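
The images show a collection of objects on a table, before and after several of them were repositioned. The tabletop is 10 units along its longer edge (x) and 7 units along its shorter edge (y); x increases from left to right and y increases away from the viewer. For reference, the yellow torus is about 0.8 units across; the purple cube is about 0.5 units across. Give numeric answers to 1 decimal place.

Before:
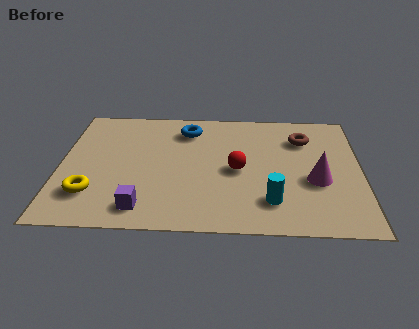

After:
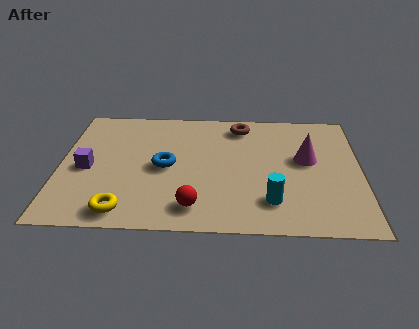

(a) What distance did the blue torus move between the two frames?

2.3

From (4.2, 5.6) to (3.5, 3.4), the blue torus covered √(0.7² + 2.2²) ≈ 2.3 units.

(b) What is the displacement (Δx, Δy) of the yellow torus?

(1.1, -0.9)

The yellow torus started near (1.1, 1.8) and ended near (2.2, 0.9).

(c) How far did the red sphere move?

2.5

From (5.9, 3.3) to (4.5, 1.2), the red sphere covered √(1.4² + 2.1²) ≈ 2.5 units.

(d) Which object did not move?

the cyan cylinder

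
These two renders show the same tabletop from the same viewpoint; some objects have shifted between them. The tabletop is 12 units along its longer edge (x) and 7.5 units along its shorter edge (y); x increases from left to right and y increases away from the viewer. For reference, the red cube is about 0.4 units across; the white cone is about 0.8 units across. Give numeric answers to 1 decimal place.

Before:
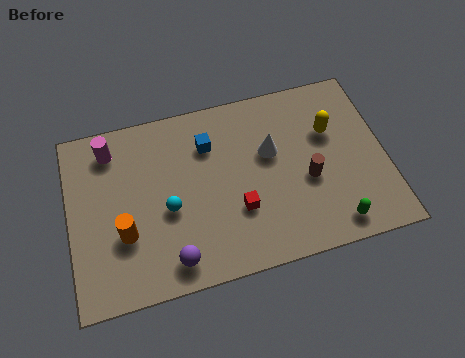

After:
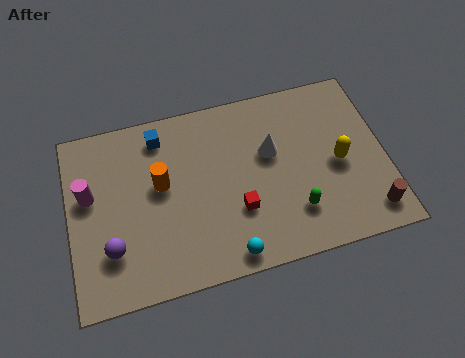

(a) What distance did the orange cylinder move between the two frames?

2.3

The orange cylinder was near (2.0, 2.6) before and (3.5, 4.3) after, so it travelled √(1.5² + 1.7²) ≈ 2.3 units.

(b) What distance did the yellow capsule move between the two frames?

1.4

The yellow capsule moved from about (10.0, 4.9) to (10.2, 3.5), a distance of √(0.2² + 1.4²) ≈ 1.4.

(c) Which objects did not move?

the white cone and the red cube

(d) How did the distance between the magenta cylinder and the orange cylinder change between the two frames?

-0.9

The distance was about 3.6 in the first image and 2.7 in the second, so they moved 0.9 units closer together.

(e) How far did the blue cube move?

2.0

The blue cube was near (5.4, 5.5) before and (3.6, 6.3) after, so it travelled √(1.8² + 0.8²) ≈ 2.0 units.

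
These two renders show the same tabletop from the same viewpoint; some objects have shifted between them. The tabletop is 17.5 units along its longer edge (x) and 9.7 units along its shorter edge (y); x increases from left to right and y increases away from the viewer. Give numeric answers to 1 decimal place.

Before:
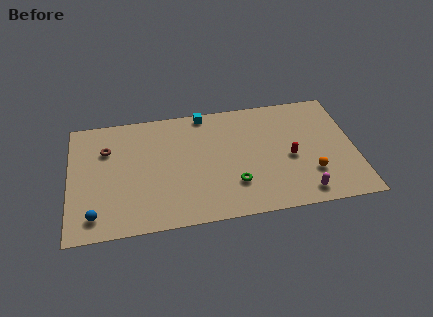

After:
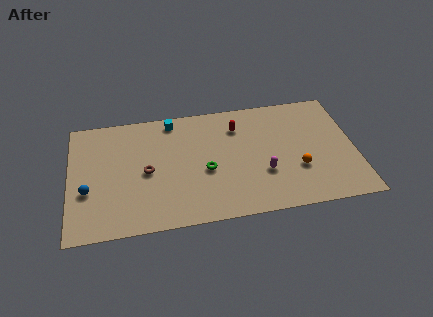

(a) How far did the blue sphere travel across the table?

2.0

The blue sphere moved from about (1.5, 1.6) to (1.1, 3.6), a distance of √(0.4² + 2.0²) ≈ 2.0.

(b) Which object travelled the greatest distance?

the red capsule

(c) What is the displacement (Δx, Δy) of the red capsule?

(-3.1, 3.1)

The red capsule started near (13.5, 4.3) and ended near (10.4, 7.4).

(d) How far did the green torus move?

2.2

The green torus was near (10.0, 2.7) before and (8.3, 4.1) after, so it travelled √(1.7² + 1.4²) ≈ 2.2 units.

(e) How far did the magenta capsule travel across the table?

3.0

From (14.1, 1.3) to (11.8, 3.3), the magenta capsule covered √(2.3² + 2.0²) ≈ 3.0 units.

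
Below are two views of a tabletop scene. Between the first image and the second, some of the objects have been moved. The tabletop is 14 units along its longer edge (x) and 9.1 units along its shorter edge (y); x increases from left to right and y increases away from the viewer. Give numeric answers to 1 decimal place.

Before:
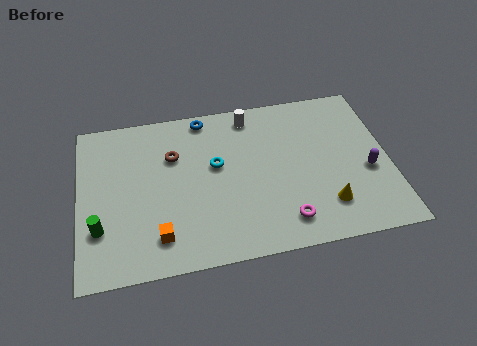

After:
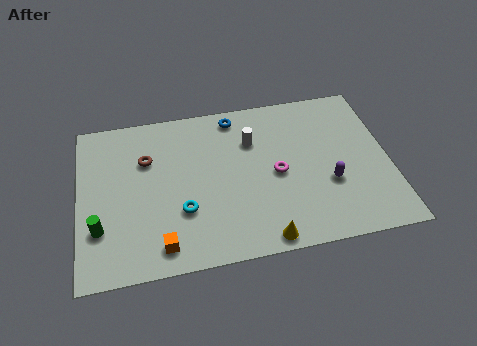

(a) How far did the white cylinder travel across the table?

1.5

From (7.9, 7.9) to (7.9, 6.4), the white cylinder covered √(0.0² + 1.5²) ≈ 1.5 units.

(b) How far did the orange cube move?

0.5

From (3.5, 1.8) to (3.6, 1.3), the orange cube covered √(0.1² + 0.5²) ≈ 0.5 units.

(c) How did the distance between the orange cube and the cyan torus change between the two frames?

-2.4

The distance was about 4.4 in the first image and 2.0 in the second, so they moved 2.4 units closer together.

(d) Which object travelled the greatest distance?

the yellow cone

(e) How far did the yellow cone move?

3.2

The yellow cone moved from about (11.0, 2.1) to (8.1, 0.8), a distance of √(2.9² + 1.3²) ≈ 3.2.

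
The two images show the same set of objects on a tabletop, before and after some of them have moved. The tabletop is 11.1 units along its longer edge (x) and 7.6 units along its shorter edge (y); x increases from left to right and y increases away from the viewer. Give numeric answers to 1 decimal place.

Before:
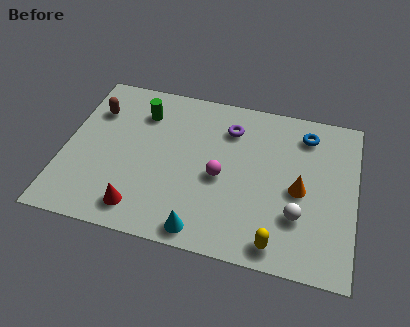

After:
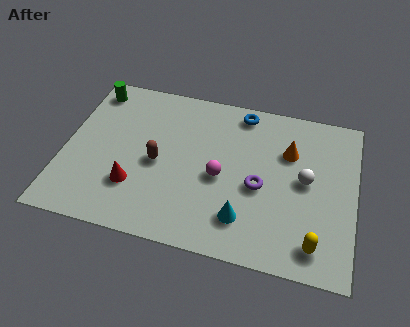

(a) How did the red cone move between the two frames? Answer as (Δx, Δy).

(-0.3, 1.0)

The red cone started near (3.1, 1.2) and ended near (2.8, 2.2).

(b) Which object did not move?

the magenta sphere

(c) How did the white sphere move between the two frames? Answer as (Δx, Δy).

(0.2, 1.7)

From the two frames, the white sphere sits at roughly (9.0, 2.3) before and (9.2, 4.0) after.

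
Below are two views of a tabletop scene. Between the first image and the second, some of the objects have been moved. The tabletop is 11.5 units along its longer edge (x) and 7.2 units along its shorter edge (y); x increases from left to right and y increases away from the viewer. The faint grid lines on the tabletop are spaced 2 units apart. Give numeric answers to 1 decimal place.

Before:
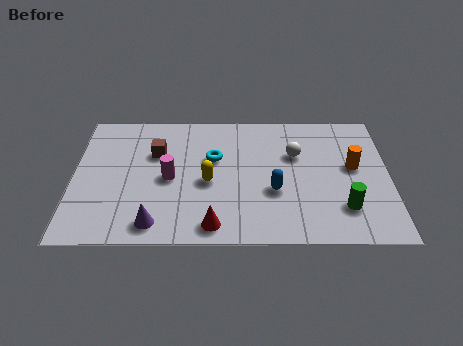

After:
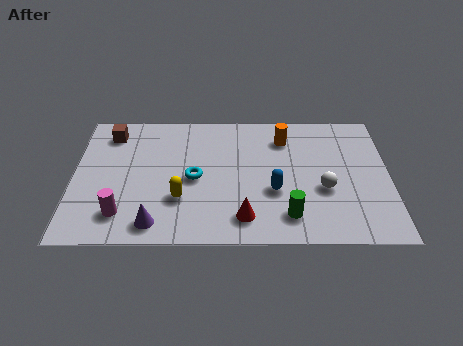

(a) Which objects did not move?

the purple cone and the blue capsule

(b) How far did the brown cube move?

2.0

The brown cube moved from about (3.0, 4.8) to (1.3, 5.9), a distance of √(1.7² + 1.1²) ≈ 2.0.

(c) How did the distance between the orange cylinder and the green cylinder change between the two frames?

+2.0

They were about 2.2 units apart before and 4.2 after — 2.0 units further apart.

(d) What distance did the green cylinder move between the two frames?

2.0

The green cylinder moved from about (9.8, 1.8) to (7.8, 1.4), a distance of √(2.0² + 0.4²) ≈ 2.0.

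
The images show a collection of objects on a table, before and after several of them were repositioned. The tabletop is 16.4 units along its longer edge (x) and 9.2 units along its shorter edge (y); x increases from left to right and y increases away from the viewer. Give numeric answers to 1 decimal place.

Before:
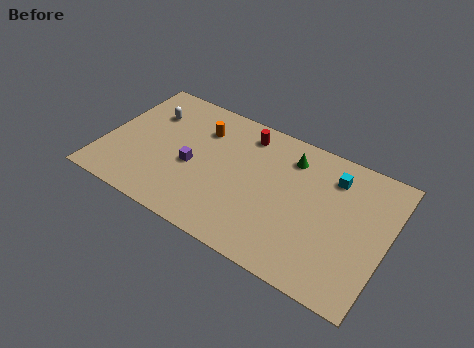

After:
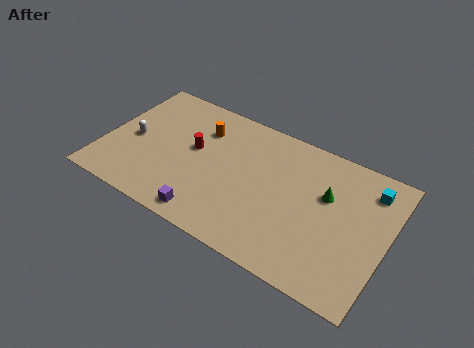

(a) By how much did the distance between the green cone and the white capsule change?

+3.0

They were about 8.3 units apart before and 11.3 after — 3.0 units further apart.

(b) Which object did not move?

the orange cylinder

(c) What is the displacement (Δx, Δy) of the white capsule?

(-0.6, -2.3)

The white capsule started near (2.2, 6.6) and ended near (1.6, 4.3).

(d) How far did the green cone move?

2.7

The green cone was near (10.5, 7.3) before and (12.8, 5.8) after, so it travelled √(2.3² + 1.5²) ≈ 2.7 units.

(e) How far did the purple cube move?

3.2

The purple cube was near (5.2, 4.0) before and (6.6, 1.1) after, so it travelled √(1.4² + 2.9²) ≈ 3.2 units.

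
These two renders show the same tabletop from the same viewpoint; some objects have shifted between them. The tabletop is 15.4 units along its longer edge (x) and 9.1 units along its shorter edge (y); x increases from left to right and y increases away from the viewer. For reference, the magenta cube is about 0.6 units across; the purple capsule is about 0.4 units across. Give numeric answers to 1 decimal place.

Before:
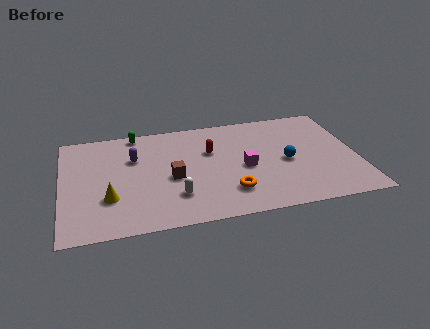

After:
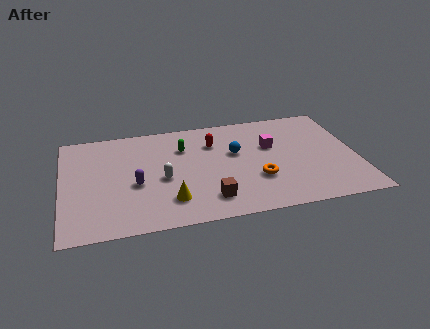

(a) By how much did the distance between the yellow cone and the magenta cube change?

-0.6

The distance was about 7.2 in the first image and 6.6 in the second, so they moved 0.6 units closer together.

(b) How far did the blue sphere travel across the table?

2.9

The blue sphere moved from about (11.7, 4.2) to (9.1, 5.5), a distance of √(2.6² + 1.3²) ≈ 2.9.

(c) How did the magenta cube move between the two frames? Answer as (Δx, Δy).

(1.5, 1.6)

The magenta cube started near (9.5, 4.1) and ended near (11.0, 5.7).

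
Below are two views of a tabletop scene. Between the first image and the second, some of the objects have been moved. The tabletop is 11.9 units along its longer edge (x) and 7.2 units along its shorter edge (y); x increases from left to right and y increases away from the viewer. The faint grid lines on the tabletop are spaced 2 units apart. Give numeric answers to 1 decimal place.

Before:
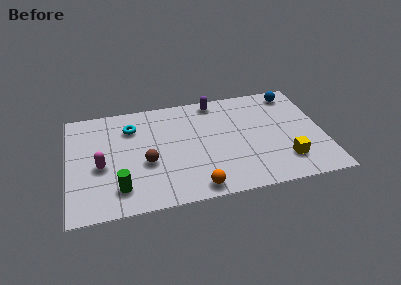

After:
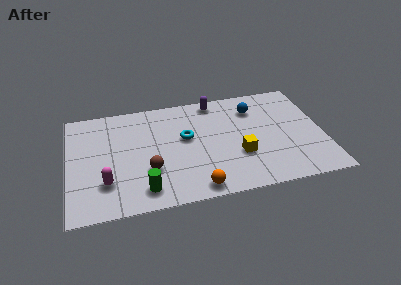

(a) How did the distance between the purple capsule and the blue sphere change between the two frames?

-1.7

The distance was about 3.7 in the first image and 2.0 in the second, so they moved 1.7 units closer together.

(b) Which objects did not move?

the orange sphere and the purple capsule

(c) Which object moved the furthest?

the cyan torus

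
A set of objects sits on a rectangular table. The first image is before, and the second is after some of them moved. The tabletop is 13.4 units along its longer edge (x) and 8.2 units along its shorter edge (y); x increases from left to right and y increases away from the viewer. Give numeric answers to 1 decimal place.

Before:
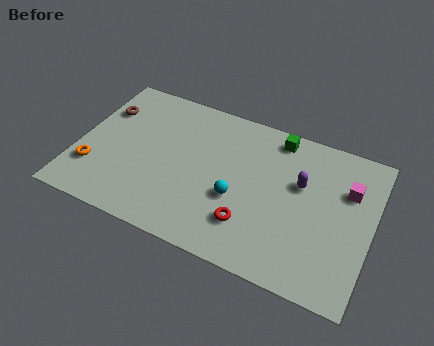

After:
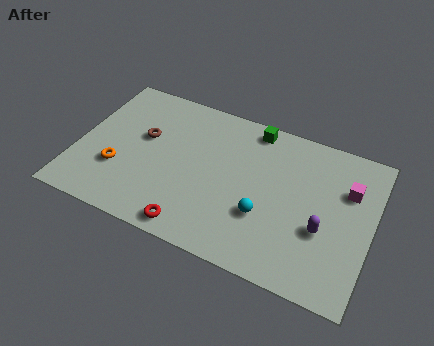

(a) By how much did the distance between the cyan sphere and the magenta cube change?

-0.9

They were about 5.4 units apart before and 4.5 after — 0.9 units closer together.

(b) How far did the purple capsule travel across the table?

2.3

From (10.1, 5.1) to (11.3, 3.1), the purple capsule covered √(1.2² + 2.0²) ≈ 2.3 units.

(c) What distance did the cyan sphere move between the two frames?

1.4

The cyan sphere was near (7.4, 3.2) before and (8.7, 2.8) after, so it travelled √(1.3² + 0.4²) ≈ 1.4 units.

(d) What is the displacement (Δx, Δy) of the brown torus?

(2.0, -0.9)

The brown torus started near (0.9, 5.8) and ended near (2.9, 4.9).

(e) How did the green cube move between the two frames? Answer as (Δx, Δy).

(-1.1, 0.1)

The green cube started near (8.8, 7.2) and ended near (7.7, 7.3).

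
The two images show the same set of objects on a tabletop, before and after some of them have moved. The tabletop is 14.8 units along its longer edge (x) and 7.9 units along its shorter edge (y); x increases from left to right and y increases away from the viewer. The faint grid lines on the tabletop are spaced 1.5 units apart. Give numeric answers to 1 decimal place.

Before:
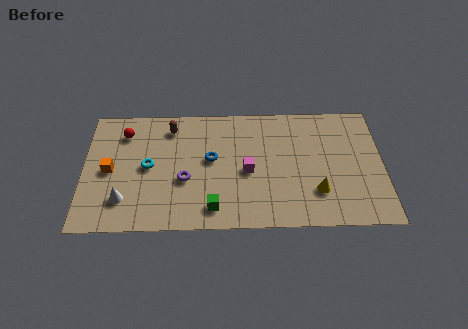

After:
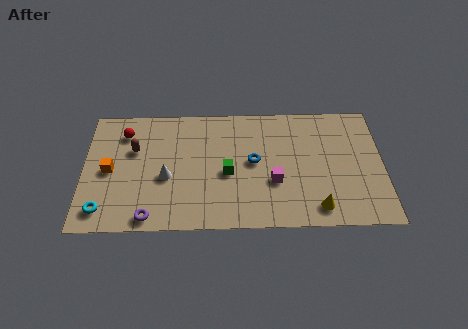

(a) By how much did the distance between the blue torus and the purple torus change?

+4.3

The distance was about 1.8 in the first image and 6.1 in the second, so they moved 4.3 units further apart.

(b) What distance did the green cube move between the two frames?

2.3

From (6.4, 1.3) to (7.1, 3.5), the green cube covered √(0.7² + 2.2²) ≈ 2.3 units.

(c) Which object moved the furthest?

the cyan torus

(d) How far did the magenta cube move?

1.5

From (8.1, 3.6) to (9.4, 2.9), the magenta cube covered √(1.3² + 0.7²) ≈ 1.5 units.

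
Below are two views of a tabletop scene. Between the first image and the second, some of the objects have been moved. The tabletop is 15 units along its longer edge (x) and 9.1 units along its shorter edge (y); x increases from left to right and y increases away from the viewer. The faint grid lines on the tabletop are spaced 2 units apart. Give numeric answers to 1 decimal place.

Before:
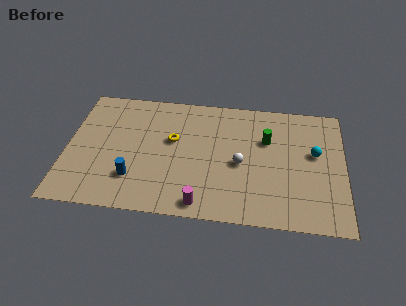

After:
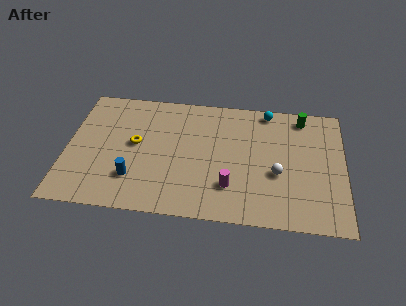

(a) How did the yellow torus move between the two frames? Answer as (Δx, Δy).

(-2.0, -0.5)

The yellow torus started near (5.7, 5.4) and ended near (3.7, 4.9).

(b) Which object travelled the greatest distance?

the cyan sphere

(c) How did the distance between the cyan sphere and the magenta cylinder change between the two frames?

-1.3

The distance was about 7.4 in the first image and 6.1 in the second, so they moved 1.3 units closer together.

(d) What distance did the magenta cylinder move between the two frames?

2.1

The magenta cylinder moved from about (7.4, 1.0) to (8.9, 2.4), a distance of √(1.5² + 1.4²) ≈ 2.1.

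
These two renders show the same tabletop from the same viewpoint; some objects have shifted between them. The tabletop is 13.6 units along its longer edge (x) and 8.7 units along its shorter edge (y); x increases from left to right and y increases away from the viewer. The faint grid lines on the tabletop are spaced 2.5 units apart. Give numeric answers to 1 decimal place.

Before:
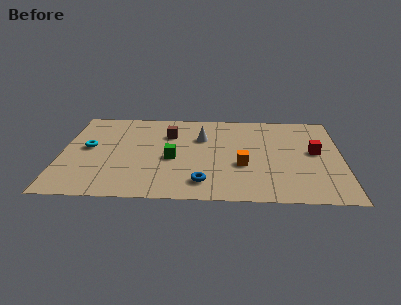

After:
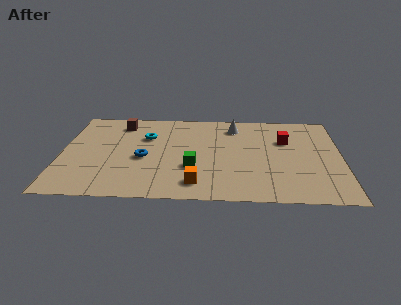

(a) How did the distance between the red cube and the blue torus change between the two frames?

+1.0

They were about 6.2 units apart before and 7.2 after — 1.0 units further apart.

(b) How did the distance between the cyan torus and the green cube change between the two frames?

-0.5

Before: roughly 4.2 units apart; after: 3.7. That's 0.5 units closer together.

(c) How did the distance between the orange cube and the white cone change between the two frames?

+2.6

Before: roughly 3.3 units apart; after: 5.9. That's 2.6 units further apart.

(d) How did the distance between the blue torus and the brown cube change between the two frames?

-1.3

Before: roughly 4.9 units apart; after: 3.6. That's 1.3 units closer together.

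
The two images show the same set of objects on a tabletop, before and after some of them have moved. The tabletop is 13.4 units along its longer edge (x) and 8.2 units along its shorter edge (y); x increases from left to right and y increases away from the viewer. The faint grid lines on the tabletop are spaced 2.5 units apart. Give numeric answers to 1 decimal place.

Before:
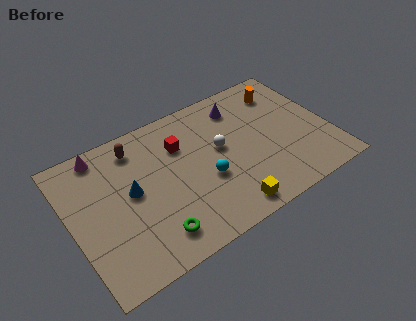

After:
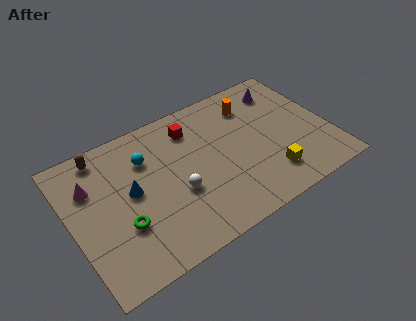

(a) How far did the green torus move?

1.9

The green torus was near (3.8, 1.5) before and (2.4, 2.8) after, so it travelled √(1.4² + 1.3²) ≈ 1.9 units.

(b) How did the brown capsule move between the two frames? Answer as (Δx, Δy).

(-1.7, 0.4)

The brown capsule started near (3.7, 6.8) and ended near (2.0, 7.2).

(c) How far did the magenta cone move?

1.8

The magenta cone moved from about (2.0, 7.3) to (1.2, 5.7), a distance of √(0.8² + 1.6²) ≈ 1.8.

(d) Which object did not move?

the blue cone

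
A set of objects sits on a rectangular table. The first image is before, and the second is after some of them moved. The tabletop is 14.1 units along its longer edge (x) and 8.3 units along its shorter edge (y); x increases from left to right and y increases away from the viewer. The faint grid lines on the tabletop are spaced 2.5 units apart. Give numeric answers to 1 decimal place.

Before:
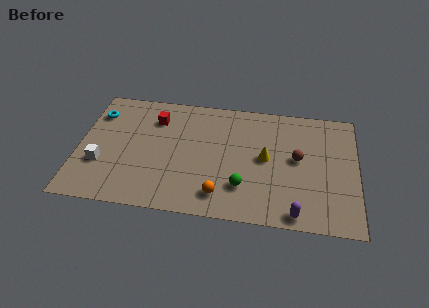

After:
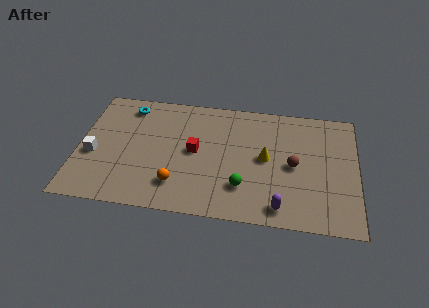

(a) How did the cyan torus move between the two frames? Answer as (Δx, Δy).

(1.6, 0.7)

The cyan torus was at about (0.8, 6.3) and moved to about (2.4, 7.0).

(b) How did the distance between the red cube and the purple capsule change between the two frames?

-3.7

They were about 9.1 units apart before and 5.4 after — 3.7 units closer together.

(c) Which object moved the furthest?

the red cube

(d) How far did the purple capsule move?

0.9

The purple capsule was near (11.1, 0.8) before and (10.3, 1.1) after, so it travelled √(0.8² + 0.3²) ≈ 0.9 units.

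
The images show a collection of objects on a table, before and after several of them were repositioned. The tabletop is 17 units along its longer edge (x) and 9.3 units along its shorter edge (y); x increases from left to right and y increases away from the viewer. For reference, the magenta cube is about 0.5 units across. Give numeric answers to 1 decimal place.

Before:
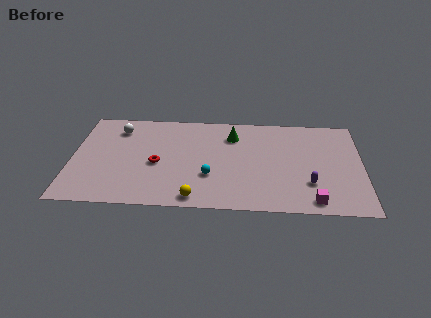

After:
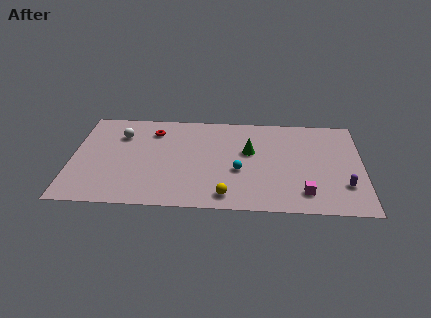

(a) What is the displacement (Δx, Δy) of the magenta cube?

(-0.5, 0.7)

From the two frames, the magenta cube sits at roughly (14.1, 1.1) before and (13.6, 1.8) after.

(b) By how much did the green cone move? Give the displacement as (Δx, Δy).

(1.0, -1.5)

The green cone started near (9.4, 7.1) and ended near (10.4, 5.6).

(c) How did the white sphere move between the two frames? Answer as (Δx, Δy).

(0.2, -0.6)

The white sphere started near (2.6, 7.4) and ended near (2.8, 6.8).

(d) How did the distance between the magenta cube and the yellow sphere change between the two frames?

-2.3

The distance was about 6.8 in the first image and 4.5 in the second, so they moved 2.3 units closer together.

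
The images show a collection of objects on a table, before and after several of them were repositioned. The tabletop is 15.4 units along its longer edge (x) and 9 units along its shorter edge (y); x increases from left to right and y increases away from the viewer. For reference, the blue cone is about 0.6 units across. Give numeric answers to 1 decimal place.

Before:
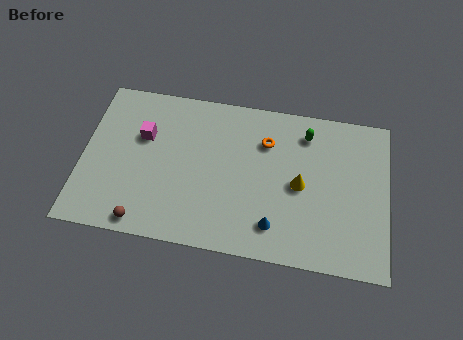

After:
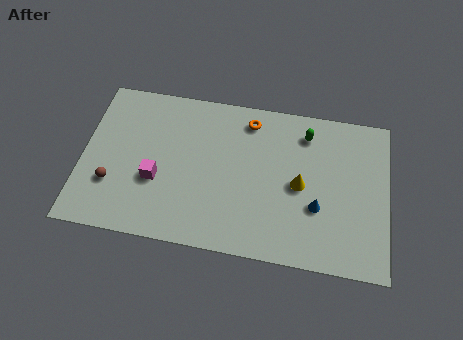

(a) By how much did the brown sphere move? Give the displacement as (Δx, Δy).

(-1.7, 1.9)

From the two frames, the brown sphere sits at roughly (3.3, 0.9) before and (1.6, 2.8) after.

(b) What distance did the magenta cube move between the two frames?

2.5

The magenta cube was near (3.0, 5.8) before and (3.8, 3.4) after, so it travelled √(0.8² + 2.4²) ≈ 2.5 units.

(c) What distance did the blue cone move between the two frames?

2.5

The blue cone moved from about (9.8, 1.8) to (11.9, 3.2), a distance of √(2.1² + 1.4²) ≈ 2.5.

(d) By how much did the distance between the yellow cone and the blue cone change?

-1.4

The distance was about 2.8 in the first image and 1.4 in the second, so they moved 1.4 units closer together.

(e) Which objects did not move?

the yellow cone and the green capsule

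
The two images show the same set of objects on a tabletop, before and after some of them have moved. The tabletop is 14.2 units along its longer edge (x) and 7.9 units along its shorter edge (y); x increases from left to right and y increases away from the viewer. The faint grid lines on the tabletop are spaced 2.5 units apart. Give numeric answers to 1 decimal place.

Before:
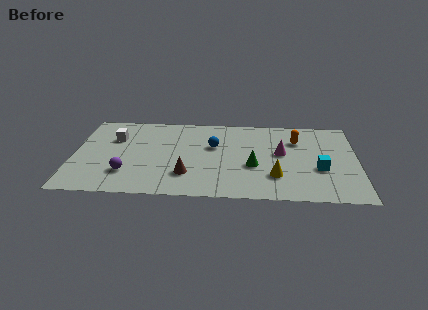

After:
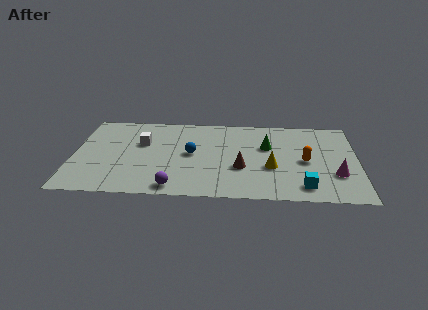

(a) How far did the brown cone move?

2.8

From (5.7, 2.1) to (8.4, 2.9), the brown cone covered √(2.7² + 0.8²) ≈ 2.8 units.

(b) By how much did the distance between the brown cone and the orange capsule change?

-3.3

Before: roughly 6.6 units apart; after: 3.3. That's 3.3 units closer together.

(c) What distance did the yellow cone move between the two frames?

0.8

The yellow cone was near (10.1, 2.2) before and (9.9, 3.0) after, so it travelled √(0.2² + 0.8²) ≈ 0.8 units.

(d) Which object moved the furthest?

the magenta cone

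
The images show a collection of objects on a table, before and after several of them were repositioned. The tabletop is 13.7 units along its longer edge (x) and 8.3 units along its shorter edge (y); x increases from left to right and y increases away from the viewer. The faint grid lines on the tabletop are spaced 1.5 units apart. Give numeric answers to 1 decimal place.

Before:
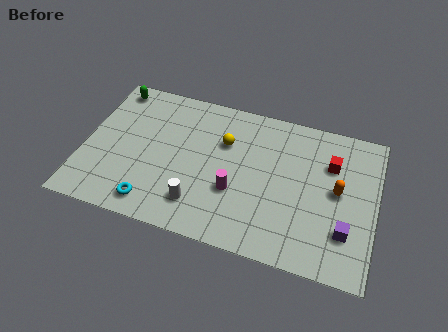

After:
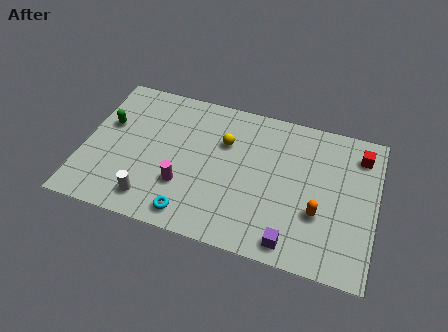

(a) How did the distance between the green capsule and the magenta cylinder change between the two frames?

-3.0

They were about 7.5 units apart before and 4.5 after — 3.0 units closer together.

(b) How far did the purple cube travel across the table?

2.7

The purple cube was near (12.4, 2.3) before and (10.0, 1.0) after, so it travelled √(2.4² + 1.3²) ≈ 2.7 units.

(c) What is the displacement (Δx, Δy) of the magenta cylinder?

(-2.4, -0.4)

The magenta cylinder was at about (7.2, 3.0) and moved to about (4.8, 2.6).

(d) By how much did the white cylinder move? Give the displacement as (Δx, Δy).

(-2.2, -0.4)

From the two frames, the white cylinder sits at roughly (5.6, 1.8) before and (3.4, 1.4) after.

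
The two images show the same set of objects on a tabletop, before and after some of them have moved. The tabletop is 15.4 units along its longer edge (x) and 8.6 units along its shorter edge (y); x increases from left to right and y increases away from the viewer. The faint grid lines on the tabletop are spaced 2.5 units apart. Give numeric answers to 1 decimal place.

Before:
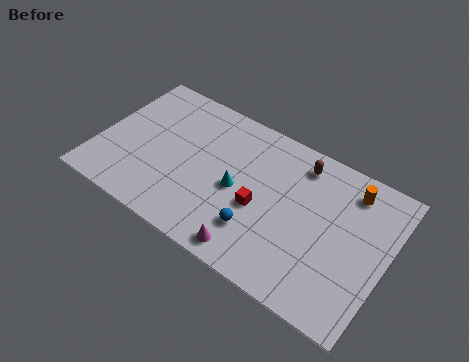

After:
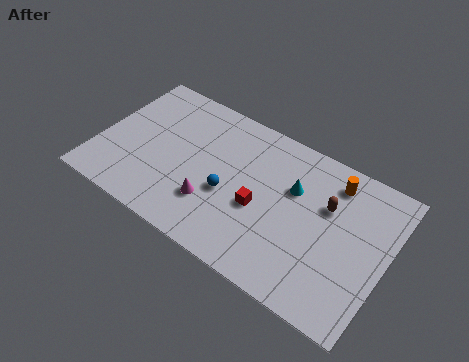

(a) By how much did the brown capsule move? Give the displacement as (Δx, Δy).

(1.7, -1.6)

The brown capsule started near (10.4, 7.2) and ended near (12.1, 5.6).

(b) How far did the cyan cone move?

3.2

From (7.5, 4.0) to (10.3, 5.6), the cyan cone covered √(2.8² + 1.6²) ≈ 3.2 units.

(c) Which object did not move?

the red cube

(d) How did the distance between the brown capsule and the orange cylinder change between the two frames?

-1.2

Before: roughly 2.7 units apart; after: 1.5. That's 1.2 units closer together.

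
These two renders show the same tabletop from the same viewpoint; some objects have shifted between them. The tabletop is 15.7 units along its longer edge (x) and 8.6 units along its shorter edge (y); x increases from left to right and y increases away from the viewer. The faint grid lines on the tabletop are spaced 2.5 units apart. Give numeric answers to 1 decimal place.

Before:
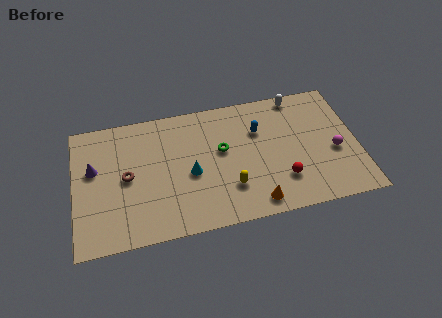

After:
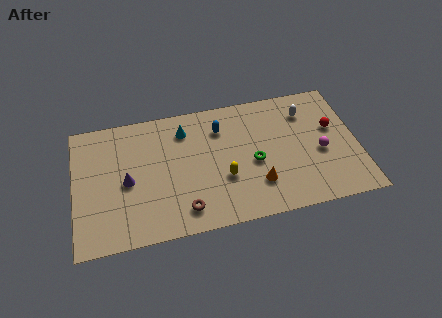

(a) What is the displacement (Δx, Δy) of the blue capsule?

(-2.1, 0.6)

From the two frames, the blue capsule sits at roughly (10.3, 5.9) before and (8.2, 6.5) after.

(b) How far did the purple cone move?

2.2

The purple cone moved from about (1.1, 5.2) to (2.9, 4.0), a distance of √(1.8² + 1.2²) ≈ 2.2.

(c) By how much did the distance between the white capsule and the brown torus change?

-1.6

The distance was about 10.3 in the first image and 8.7 in the second, so they moved 1.6 units closer together.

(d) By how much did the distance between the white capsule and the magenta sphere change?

-1.6

The distance was about 4.6 in the first image and 3.0 in the second, so they moved 1.6 units closer together.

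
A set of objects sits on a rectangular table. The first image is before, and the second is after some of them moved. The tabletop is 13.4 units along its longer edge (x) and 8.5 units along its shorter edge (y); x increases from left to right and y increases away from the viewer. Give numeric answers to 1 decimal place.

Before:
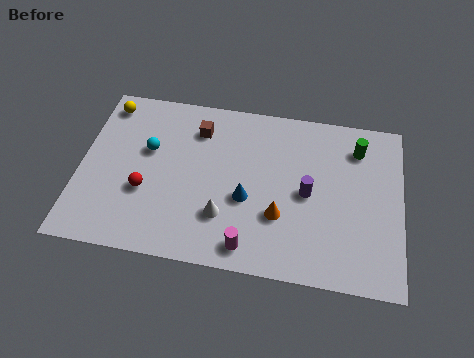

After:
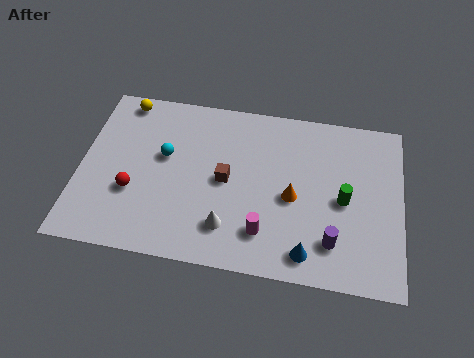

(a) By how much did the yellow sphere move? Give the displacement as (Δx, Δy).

(0.7, 0.3)

The yellow sphere was at about (0.9, 7.3) and moved to about (1.6, 7.6).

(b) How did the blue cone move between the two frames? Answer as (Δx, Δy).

(2.6, -2.2)

The blue cone was at about (7.0, 3.4) and moved to about (9.6, 1.2).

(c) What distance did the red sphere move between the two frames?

0.5

The red sphere moved from about (2.8, 3.1) to (2.3, 3.0), a distance of √(0.5² + 0.1²) ≈ 0.5.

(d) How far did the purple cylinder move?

2.5

The purple cylinder moved from about (9.5, 4.1) to (10.6, 1.9), a distance of √(1.1² + 2.2²) ≈ 2.5.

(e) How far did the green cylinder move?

2.7

From (11.5, 6.7) to (11.0, 4.0), the green cylinder covered √(0.5² + 2.7²) ≈ 2.7 units.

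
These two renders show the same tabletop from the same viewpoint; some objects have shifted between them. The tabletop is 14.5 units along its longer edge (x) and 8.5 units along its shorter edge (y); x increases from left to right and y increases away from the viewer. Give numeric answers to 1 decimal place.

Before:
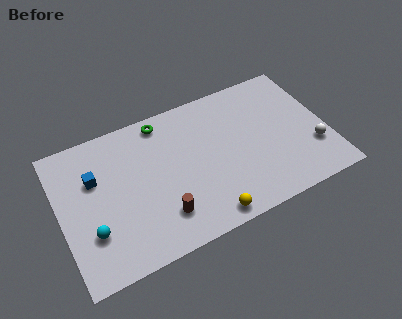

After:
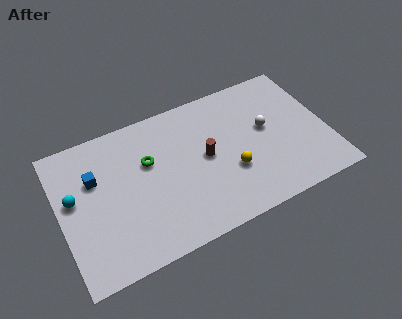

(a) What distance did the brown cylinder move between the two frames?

3.6

The brown cylinder was near (5.2, 2.0) before and (7.9, 4.4) after, so it travelled √(2.7² + 2.4²) ≈ 3.6 units.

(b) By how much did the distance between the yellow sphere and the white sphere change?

-3.5

The distance was about 6.3 in the first image and 2.8 in the second, so they moved 3.5 units closer together.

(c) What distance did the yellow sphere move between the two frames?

2.6

From (7.5, 0.9) to (9.1, 3.0), the yellow sphere covered √(1.6² + 2.1²) ≈ 2.6 units.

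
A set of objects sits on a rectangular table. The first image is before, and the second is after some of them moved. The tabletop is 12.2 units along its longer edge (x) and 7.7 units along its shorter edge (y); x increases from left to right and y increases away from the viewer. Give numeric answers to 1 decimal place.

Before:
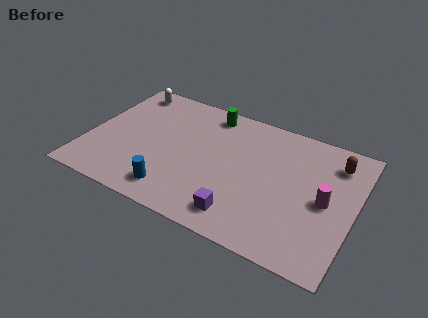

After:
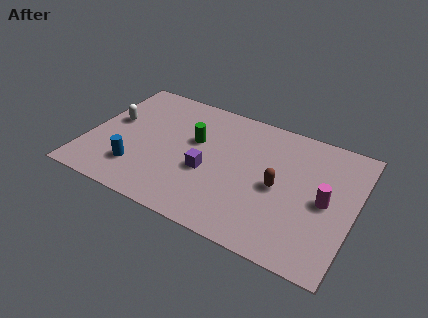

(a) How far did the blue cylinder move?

1.9

The blue cylinder was near (4.3, 1.3) before and (2.5, 1.9) after, so it travelled √(1.8² + 0.6²) ≈ 1.9 units.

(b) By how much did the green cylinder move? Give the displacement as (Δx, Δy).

(-0.4, -2.0)

The green cylinder was at about (5.2, 6.7) and moved to about (4.8, 4.7).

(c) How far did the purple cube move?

2.5

From (7.4, 1.3) to (5.6, 3.1), the purple cube covered √(1.8² + 1.8²) ≈ 2.5 units.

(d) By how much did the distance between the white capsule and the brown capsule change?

-2.0

Before: roughly 9.8 units apart; after: 7.8. That's 2.0 units closer together.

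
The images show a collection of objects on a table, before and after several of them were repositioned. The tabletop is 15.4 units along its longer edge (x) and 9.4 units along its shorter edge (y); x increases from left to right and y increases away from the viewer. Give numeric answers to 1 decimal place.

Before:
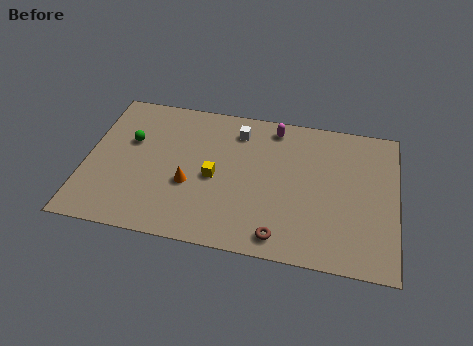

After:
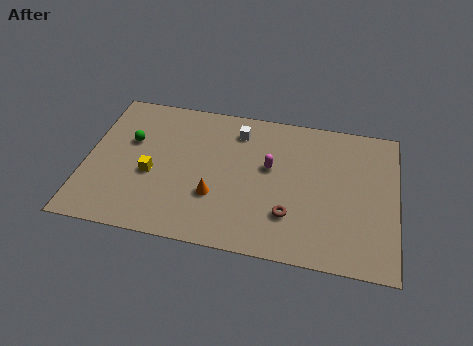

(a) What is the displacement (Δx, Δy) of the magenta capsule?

(-0.1, -2.7)

The magenta capsule was at about (9.2, 8.2) and moved to about (9.1, 5.5).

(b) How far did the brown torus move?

1.5

The brown torus was near (9.8, 1.2) before and (10.2, 2.6) after, so it travelled √(0.4² + 1.4²) ≈ 1.5 units.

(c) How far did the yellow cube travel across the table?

3.1

From (6.4, 4.3) to (3.3, 3.9), the yellow cube covered √(3.1² + 0.4²) ≈ 3.1 units.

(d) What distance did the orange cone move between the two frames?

1.4

From (5.2, 3.6) to (6.5, 3.1), the orange cone covered √(1.3² + 0.5²) ≈ 1.4 units.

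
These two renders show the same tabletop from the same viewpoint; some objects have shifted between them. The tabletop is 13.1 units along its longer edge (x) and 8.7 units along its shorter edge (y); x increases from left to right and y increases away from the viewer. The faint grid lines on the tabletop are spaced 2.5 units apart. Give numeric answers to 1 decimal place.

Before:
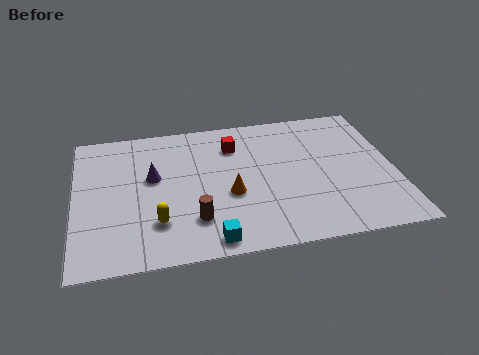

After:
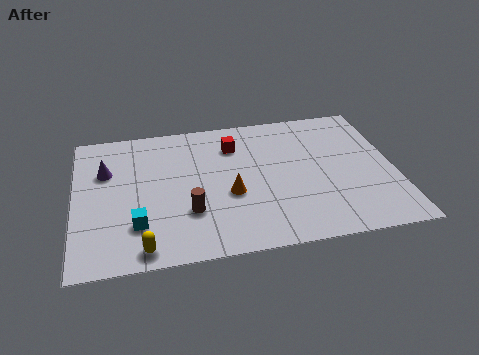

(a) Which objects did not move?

the red cube and the orange cone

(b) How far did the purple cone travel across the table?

2.0

The purple cone was near (3.2, 5.1) before and (1.3, 5.8) after, so it travelled √(1.9² + 0.7²) ≈ 2.0 units.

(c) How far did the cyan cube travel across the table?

3.2

The cyan cube was near (5.4, 0.9) before and (2.5, 2.3) after, so it travelled √(2.9² + 1.4²) ≈ 3.2 units.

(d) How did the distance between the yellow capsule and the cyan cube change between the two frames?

-1.1

They were about 2.5 units apart before and 1.4 after — 1.1 units closer together.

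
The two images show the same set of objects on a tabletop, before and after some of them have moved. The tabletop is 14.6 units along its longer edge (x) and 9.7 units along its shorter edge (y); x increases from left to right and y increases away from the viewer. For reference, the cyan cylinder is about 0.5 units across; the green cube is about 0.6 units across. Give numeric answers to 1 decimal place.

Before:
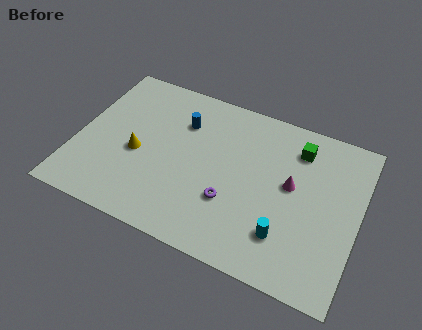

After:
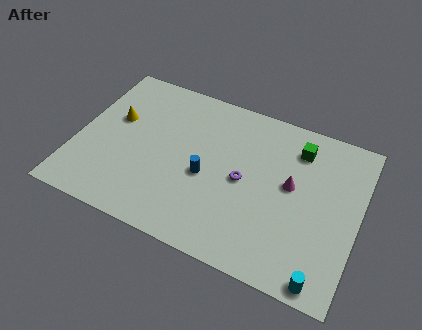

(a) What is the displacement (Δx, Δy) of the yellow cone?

(-1.4, 1.7)

The yellow cone was at about (3.2, 4.2) and moved to about (1.8, 5.9).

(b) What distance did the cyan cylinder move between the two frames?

2.6

The cyan cylinder moved from about (11.1, 2.4) to (13.2, 0.8), a distance of √(2.1² + 1.6²) ≈ 2.6.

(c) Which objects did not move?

the green cube and the magenta cone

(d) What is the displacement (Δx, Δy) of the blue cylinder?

(1.6, -2.8)

The blue cylinder was at about (5.2, 7.0) and moved to about (6.8, 4.2).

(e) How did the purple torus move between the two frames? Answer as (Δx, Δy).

(0.5, 1.5)

The purple torus started near (8.2, 3.2) and ended near (8.7, 4.7).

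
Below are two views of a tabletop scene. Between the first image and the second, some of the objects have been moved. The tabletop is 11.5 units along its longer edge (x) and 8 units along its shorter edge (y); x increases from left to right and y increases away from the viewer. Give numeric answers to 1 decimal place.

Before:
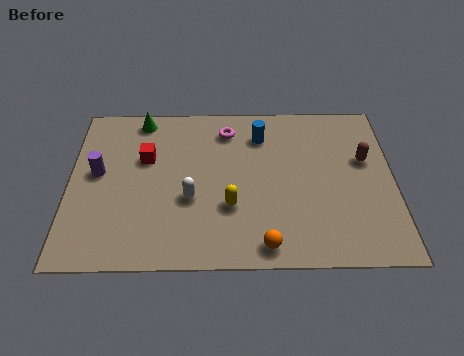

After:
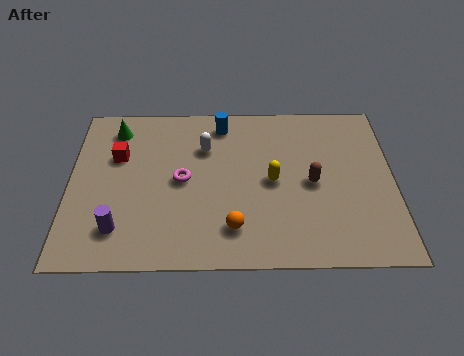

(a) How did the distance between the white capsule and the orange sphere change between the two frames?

+0.6

They were about 3.4 units apart before and 4.0 after — 0.6 units further apart.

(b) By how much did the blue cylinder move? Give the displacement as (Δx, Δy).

(-1.4, 0.6)

The blue cylinder was at about (6.8, 6.2) and moved to about (5.4, 6.8).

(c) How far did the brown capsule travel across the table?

2.2

The brown capsule was near (10.5, 4.9) before and (8.6, 3.8) after, so it travelled √(1.9² + 1.1²) ≈ 2.2 units.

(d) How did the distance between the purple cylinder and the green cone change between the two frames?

+1.8

The distance was about 3.1 in the first image and 4.9 in the second, so they moved 1.8 units further apart.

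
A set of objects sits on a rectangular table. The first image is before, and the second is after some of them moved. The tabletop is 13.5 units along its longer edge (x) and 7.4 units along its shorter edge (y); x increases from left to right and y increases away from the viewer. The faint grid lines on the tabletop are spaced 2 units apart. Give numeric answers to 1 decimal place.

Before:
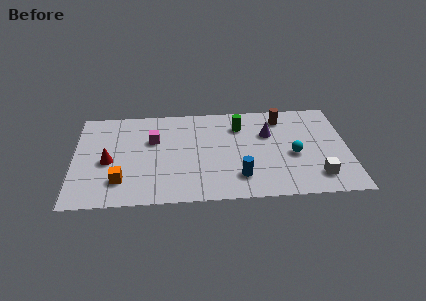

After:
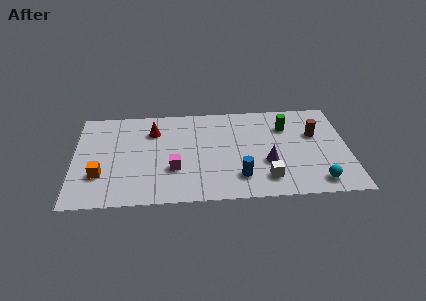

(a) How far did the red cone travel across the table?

3.1

From (1.7, 3.3) to (3.9, 5.5), the red cone covered √(2.2² + 2.2²) ≈ 3.1 units.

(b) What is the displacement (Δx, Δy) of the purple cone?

(-0.1, -2.2)

The purple cone started near (9.6, 4.9) and ended near (9.5, 2.7).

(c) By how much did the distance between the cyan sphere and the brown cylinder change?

+0.7

They were about 2.9 units apart before and 3.6 after — 0.7 units further apart.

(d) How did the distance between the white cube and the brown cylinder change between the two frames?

-0.8

The distance was about 4.9 in the first image and 4.1 in the second, so they moved 0.8 units closer together.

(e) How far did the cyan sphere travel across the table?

2.4

From (10.8, 3.2) to (11.9, 1.1), the cyan sphere covered √(1.1² + 2.1²) ≈ 2.4 units.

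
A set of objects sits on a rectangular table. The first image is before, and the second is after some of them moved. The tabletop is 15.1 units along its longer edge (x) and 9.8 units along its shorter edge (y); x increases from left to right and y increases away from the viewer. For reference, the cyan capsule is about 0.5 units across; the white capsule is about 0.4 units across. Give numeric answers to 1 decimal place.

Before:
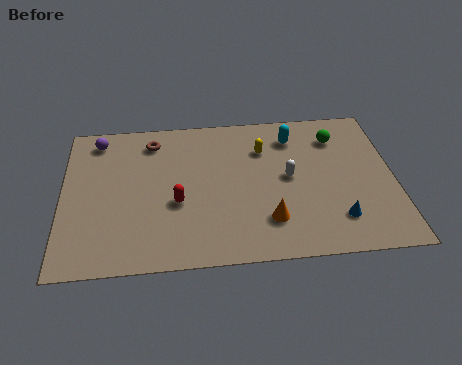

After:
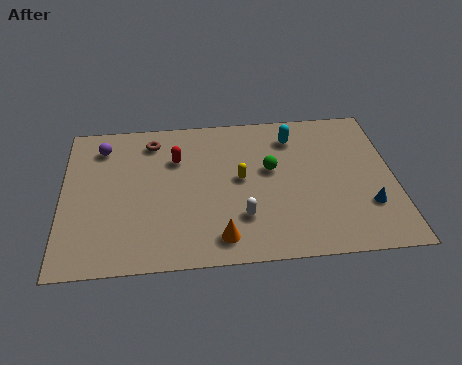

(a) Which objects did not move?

the brown torus and the cyan capsule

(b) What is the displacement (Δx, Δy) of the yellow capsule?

(-1.1, -1.9)

The yellow capsule started near (9.2, 7.1) and ended near (8.1, 5.2).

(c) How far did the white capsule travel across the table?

3.3

From (10.3, 5.1) to (8.1, 2.7), the white capsule covered √(2.2² + 2.4²) ≈ 3.3 units.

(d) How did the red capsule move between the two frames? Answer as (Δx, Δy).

(0.0, 2.9)

The red capsule was at about (5.2, 3.9) and moved to about (5.2, 6.8).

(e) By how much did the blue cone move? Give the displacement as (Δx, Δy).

(1.4, 0.7)

The blue cone started near (12.4, 2.2) and ended near (13.8, 2.9).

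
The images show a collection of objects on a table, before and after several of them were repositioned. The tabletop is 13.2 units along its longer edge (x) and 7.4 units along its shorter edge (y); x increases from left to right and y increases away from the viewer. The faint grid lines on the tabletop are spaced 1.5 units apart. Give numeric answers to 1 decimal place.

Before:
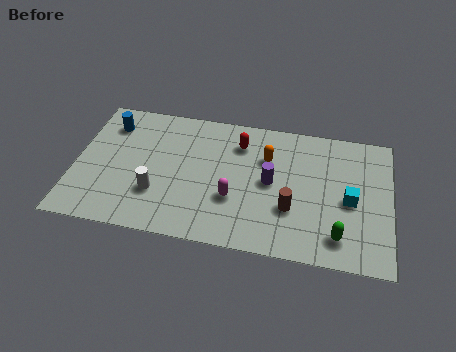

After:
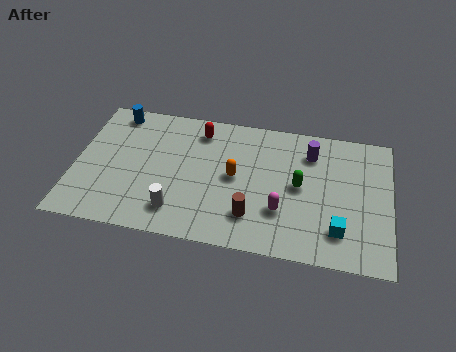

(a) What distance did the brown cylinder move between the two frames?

1.7

The brown cylinder was near (9.1, 2.5) before and (7.5, 1.8) after, so it travelled √(1.6² + 0.7²) ≈ 1.7 units.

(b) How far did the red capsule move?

1.7

The red capsule was near (6.8, 5.7) before and (5.1, 6.1) after, so it travelled √(1.7² + 0.4²) ≈ 1.7 units.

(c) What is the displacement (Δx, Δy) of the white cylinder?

(0.9, -0.8)

The white cylinder was at about (3.5, 2.3) and moved to about (4.4, 1.5).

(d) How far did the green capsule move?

2.9

From (11.1, 1.4) to (9.4, 3.8), the green capsule covered √(1.7² + 2.4²) ≈ 2.9 units.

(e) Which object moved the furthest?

the green capsule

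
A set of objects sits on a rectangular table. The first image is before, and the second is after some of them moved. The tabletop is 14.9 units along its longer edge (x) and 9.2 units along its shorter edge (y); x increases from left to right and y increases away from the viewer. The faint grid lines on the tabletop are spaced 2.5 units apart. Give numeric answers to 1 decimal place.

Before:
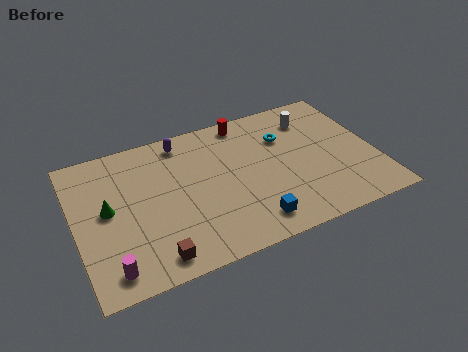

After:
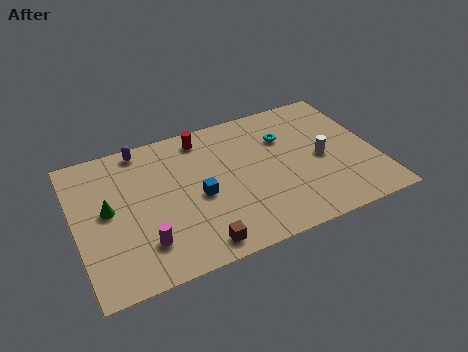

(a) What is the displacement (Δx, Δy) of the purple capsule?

(-2.0, 0.3)

The purple capsule started near (5.6, 8.0) and ended near (3.6, 8.3).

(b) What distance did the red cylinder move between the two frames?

2.2

From (8.8, 8.2) to (6.6, 7.9), the red cylinder covered √(2.2² + 0.3²) ≈ 2.2 units.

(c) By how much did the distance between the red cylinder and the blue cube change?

-2.9

The distance was about 6.7 in the first image and 3.8 in the second, so they moved 2.9 units closer together.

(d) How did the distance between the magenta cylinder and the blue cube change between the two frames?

-3.4

The distance was about 6.9 in the first image and 3.5 in the second, so they moved 3.4 units closer together.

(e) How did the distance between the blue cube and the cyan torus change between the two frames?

-0.3

Before: roughly 5.4 units apart; after: 5.1. That's 0.3 units closer together.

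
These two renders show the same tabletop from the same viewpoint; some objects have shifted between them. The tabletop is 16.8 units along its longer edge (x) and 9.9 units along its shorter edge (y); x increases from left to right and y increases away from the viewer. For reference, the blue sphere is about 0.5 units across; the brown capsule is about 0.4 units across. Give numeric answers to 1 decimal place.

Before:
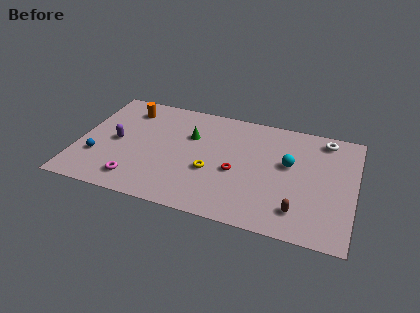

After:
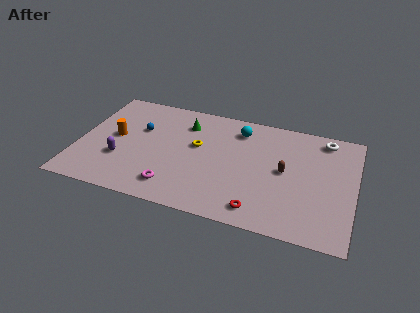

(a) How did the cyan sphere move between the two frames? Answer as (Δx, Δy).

(-3.2, 2.2)

From the two frames, the cyan sphere sits at roughly (12.8, 5.8) before and (9.6, 8.0) after.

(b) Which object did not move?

the white torus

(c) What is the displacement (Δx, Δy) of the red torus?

(1.6, -2.8)

The red torus started near (9.7, 4.2) and ended near (11.3, 1.4).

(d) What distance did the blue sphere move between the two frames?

3.9

The blue sphere was near (1.3, 3.1) before and (3.6, 6.3) after, so it travelled √(2.3² + 3.2²) ≈ 3.9 units.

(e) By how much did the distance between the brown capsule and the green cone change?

-1.5

Before: roughly 8.3 units apart; after: 6.8. That's 1.5 units closer together.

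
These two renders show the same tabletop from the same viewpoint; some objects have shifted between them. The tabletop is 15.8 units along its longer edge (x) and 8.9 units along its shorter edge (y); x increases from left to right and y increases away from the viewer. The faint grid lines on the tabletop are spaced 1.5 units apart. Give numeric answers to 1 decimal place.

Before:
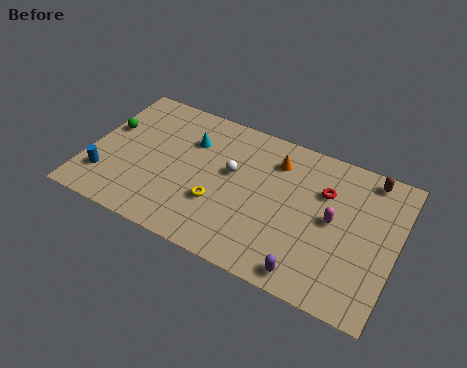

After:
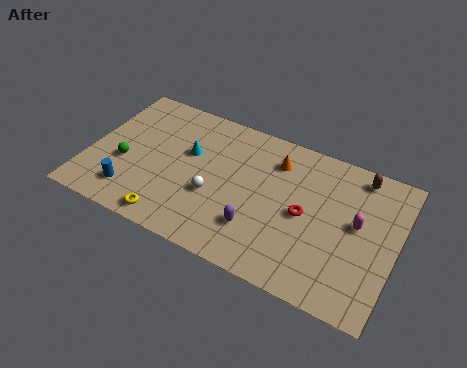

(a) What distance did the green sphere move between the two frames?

2.2

The green sphere moved from about (0.8, 5.4) to (1.9, 3.5), a distance of √(1.1² + 1.9²) ≈ 2.2.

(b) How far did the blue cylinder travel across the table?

1.5

From (1.1, 2.2) to (2.5, 1.8), the blue cylinder covered √(1.4² + 0.4²) ≈ 1.5 units.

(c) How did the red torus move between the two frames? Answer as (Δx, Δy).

(-0.8, -1.8)

The red torus was at about (12.0, 6.1) and moved to about (11.2, 4.3).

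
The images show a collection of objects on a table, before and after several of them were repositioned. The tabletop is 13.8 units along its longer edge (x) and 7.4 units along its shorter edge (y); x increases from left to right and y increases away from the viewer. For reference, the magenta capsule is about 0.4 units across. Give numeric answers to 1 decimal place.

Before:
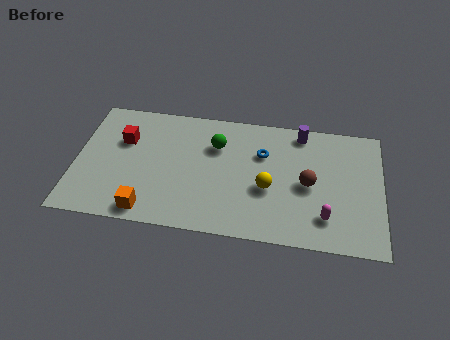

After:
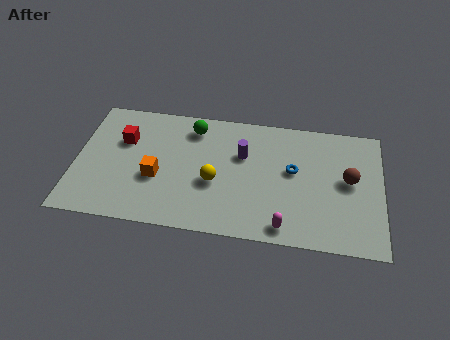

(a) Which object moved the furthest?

the purple cylinder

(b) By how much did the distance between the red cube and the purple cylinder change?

-2.8

Before: roughly 8.2 units apart; after: 5.4. That's 2.8 units closer together.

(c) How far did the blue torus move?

1.6

From (8.4, 5.0) to (9.8, 4.2), the blue torus covered √(1.4² + 0.8²) ≈ 1.6 units.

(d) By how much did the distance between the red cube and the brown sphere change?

+1.7

Before: roughly 8.5 units apart; after: 10.2. That's 1.7 units further apart.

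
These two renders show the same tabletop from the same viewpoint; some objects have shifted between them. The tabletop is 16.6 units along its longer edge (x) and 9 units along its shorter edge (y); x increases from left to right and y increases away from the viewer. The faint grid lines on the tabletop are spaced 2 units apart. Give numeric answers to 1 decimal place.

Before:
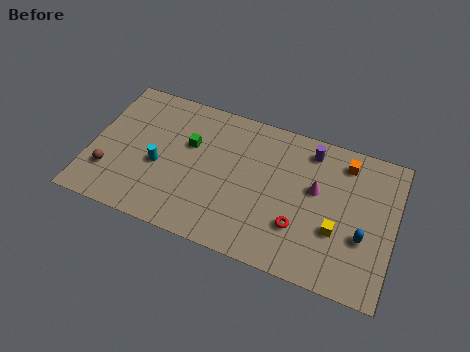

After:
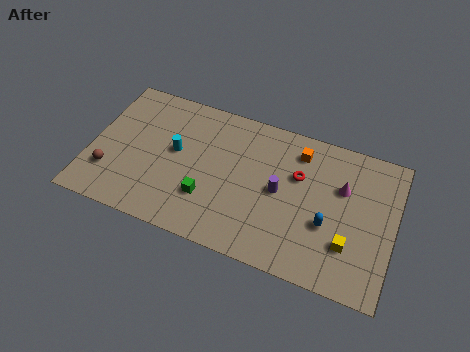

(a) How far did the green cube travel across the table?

3.3

From (5.3, 5.7) to (6.6, 2.7), the green cube covered √(1.3² + 3.0²) ≈ 3.3 units.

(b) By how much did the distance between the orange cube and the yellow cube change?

+1.3

They were about 4.3 units apart before and 5.6 after — 1.3 units further apart.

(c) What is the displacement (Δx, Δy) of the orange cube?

(-2.5, -0.2)

From the two frames, the orange cube sits at roughly (13.7, 7.5) before and (11.2, 7.3) after.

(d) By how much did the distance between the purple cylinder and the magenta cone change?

+1.2

Before: roughly 2.4 units apart; after: 3.6. That's 1.2 units further apart.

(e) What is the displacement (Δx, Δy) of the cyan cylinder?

(0.8, 1.2)

The cyan cylinder started near (3.8, 3.8) and ended near (4.6, 5.0).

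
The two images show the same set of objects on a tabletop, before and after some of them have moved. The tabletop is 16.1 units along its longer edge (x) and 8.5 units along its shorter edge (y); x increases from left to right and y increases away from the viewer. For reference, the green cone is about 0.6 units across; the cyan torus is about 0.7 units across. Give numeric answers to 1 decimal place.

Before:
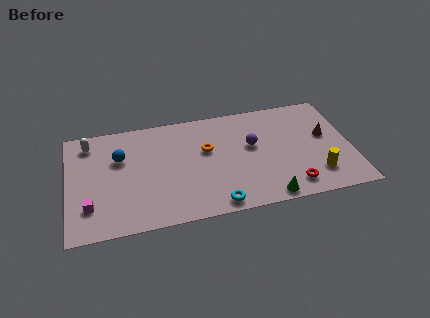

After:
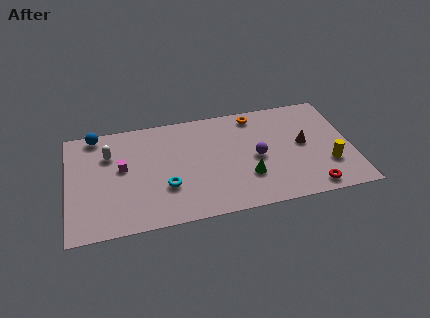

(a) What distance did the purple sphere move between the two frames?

1.0

From (10.5, 5.0) to (10.7, 4.0), the purple sphere covered √(0.2² + 1.0²) ≈ 1.0 units.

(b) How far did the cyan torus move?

3.3

The cyan torus was near (8.2, 0.9) before and (5.5, 2.8) after, so it travelled √(2.7² + 1.9²) ≈ 3.3 units.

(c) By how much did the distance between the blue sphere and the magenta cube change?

-0.6

Before: roughly 3.8 units apart; after: 3.2. That's 0.6 units closer together.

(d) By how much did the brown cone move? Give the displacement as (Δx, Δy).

(-1.3, -0.4)

The brown cone was at about (14.7, 4.9) and moved to about (13.4, 4.5).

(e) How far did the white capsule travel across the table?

1.6

The white capsule was near (1.3, 7.1) before and (2.4, 6.0) after, so it travelled √(1.1² + 1.1²) ≈ 1.6 units.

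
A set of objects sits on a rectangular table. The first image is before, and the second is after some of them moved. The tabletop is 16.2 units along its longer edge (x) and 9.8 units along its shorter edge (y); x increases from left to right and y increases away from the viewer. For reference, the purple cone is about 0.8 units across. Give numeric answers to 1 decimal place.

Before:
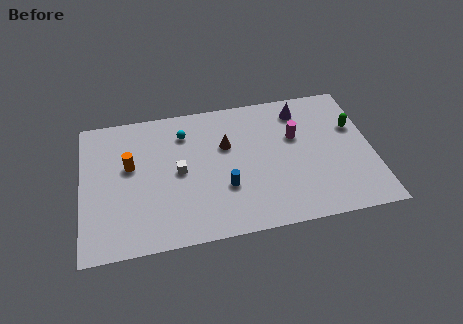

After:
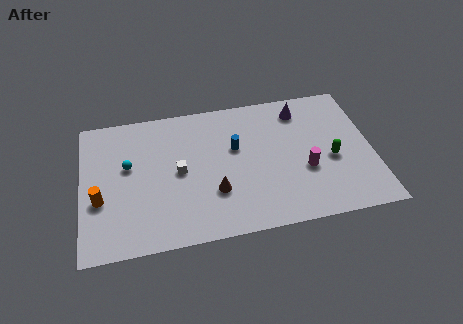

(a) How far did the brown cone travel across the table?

3.3

The brown cone moved from about (8.1, 6.3) to (7.3, 3.1), a distance of √(0.8² + 3.2²) ≈ 3.3.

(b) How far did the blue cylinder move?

2.8

The blue cylinder was near (7.9, 3.3) before and (8.6, 6.0) after, so it travelled √(0.7² + 2.7²) ≈ 2.8 units.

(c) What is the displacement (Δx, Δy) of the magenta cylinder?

(0.4, -2.5)

The magenta cylinder was at about (12.0, 6.2) and moved to about (12.4, 3.7).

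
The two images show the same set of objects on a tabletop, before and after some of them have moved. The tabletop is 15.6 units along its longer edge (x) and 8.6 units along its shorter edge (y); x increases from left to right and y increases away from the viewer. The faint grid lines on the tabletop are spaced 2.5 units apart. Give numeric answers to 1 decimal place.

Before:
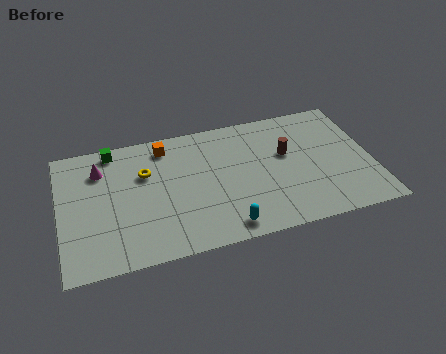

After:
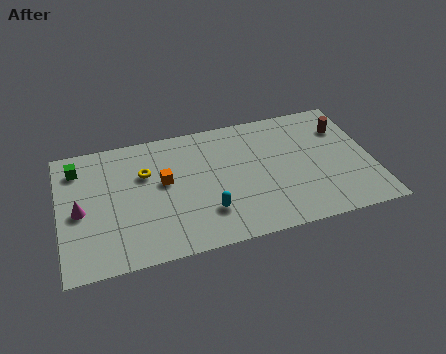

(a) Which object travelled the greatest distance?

the brown cylinder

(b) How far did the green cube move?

2.0

From (2.8, 7.7) to (1.0, 6.9), the green cube covered √(1.8² + 0.8²) ≈ 2.0 units.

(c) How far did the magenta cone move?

2.7

From (2.1, 6.5) to (1.0, 4.0), the magenta cone covered √(1.1² + 2.5²) ≈ 2.7 units.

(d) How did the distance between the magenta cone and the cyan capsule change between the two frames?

-1.6

The distance was about 8.0 in the first image and 6.4 in the second, so they moved 1.6 units closer together.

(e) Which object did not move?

the yellow torus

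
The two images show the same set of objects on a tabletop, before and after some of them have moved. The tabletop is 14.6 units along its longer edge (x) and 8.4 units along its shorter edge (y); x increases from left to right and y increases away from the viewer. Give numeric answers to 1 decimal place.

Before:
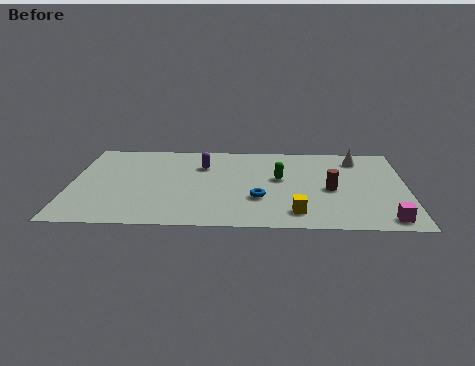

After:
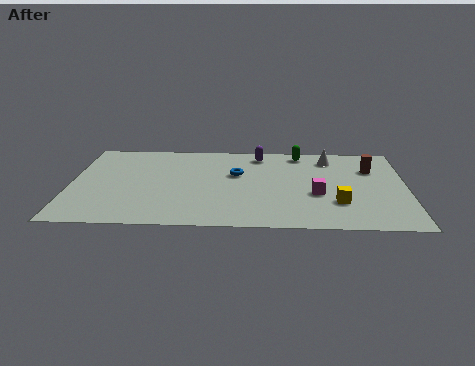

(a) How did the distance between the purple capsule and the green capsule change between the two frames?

-1.8

They were about 3.6 units apart before and 1.8 after — 1.8 units closer together.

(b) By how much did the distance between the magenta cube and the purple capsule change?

-4.7

The distance was about 9.3 in the first image and 4.6 in the second, so they moved 4.7 units closer together.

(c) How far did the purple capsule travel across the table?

2.8

The purple capsule moved from about (5.7, 6.0) to (8.2, 7.2), a distance of √(2.5² + 1.2²) ≈ 2.8.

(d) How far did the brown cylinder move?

2.8

The brown cylinder was near (11.3, 3.8) before and (13.1, 5.9) after, so it travelled √(1.8² + 2.1²) ≈ 2.8 units.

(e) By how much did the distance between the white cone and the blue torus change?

-1.5

They were about 5.9 units apart before and 4.4 after — 1.5 units closer together.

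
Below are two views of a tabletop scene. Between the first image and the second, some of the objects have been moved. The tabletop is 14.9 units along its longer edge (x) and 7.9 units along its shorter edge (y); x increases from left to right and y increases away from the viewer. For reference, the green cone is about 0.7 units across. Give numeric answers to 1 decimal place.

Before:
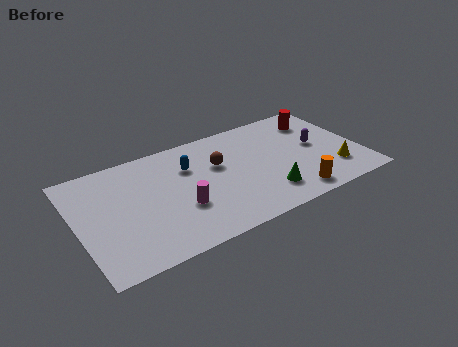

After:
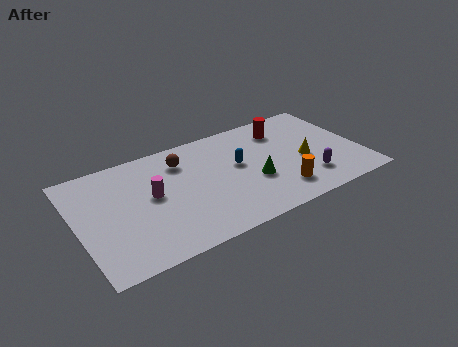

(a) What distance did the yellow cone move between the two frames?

2.0

From (13.3, 2.0) to (11.9, 3.4), the yellow cone covered √(1.4² + 1.4²) ≈ 2.0 units.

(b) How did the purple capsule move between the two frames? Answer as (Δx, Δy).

(-0.8, -2.3)

The purple capsule was at about (12.7, 4.2) and moved to about (11.9, 1.9).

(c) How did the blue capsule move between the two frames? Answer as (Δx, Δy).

(2.5, -1.0)

From the two frames, the blue capsule sits at roughly (6.0, 5.5) before and (8.5, 4.5) after.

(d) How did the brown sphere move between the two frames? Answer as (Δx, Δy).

(-1.8, 1.1)

The brown sphere started near (7.5, 5.0) and ended near (5.7, 6.1).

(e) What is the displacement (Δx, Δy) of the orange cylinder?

(-0.6, 0.6)

The orange cylinder started near (10.9, 1.1) and ended near (10.3, 1.7).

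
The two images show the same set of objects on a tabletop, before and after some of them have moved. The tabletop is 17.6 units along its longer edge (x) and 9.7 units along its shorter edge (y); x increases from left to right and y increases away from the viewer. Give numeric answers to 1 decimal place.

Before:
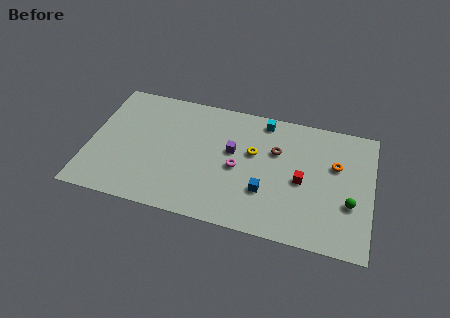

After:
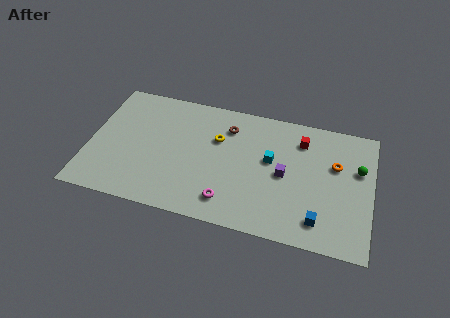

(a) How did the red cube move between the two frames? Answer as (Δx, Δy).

(-0.2, 3.1)

From the two frames, the red cube sits at roughly (13.3, 4.5) before and (13.1, 7.6) after.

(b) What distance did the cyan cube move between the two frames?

3.1

The cyan cube moved from about (10.7, 8.6) to (11.3, 5.6), a distance of √(0.6² + 3.0²) ≈ 3.1.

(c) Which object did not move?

the orange torus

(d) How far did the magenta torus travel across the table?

2.7

The magenta torus was near (9.3, 4.5) before and (8.9, 1.8) after, so it travelled √(0.4² + 2.7²) ≈ 2.7 units.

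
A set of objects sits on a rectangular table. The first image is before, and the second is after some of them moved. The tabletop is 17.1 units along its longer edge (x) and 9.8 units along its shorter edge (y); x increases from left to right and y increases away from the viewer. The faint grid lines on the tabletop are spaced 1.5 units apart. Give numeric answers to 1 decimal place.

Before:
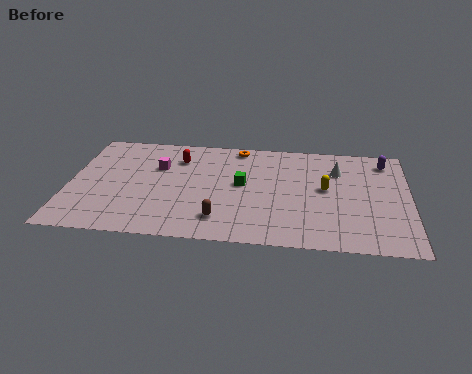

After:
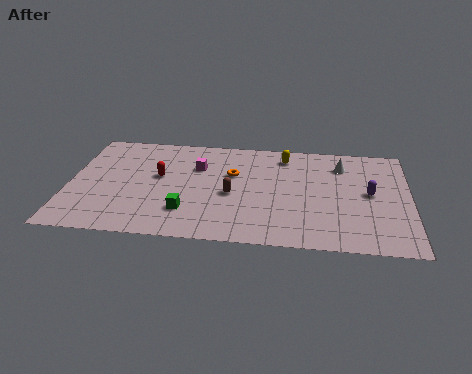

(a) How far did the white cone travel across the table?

0.5

The white cone moved from about (13.5, 7.1) to (13.7, 7.6), a distance of √(0.2² + 0.5²) ≈ 0.5.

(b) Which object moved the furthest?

the green cube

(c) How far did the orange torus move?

2.6

From (8.4, 8.8) to (8.2, 6.2), the orange torus covered √(0.2² + 2.6²) ≈ 2.6 units.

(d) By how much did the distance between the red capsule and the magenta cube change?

+0.9

The distance was about 1.3 in the first image and 2.2 in the second, so they moved 0.9 units further apart.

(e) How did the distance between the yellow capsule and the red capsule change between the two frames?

-1.0

Before: roughly 7.8 units apart; after: 6.8. That's 1.0 units closer together.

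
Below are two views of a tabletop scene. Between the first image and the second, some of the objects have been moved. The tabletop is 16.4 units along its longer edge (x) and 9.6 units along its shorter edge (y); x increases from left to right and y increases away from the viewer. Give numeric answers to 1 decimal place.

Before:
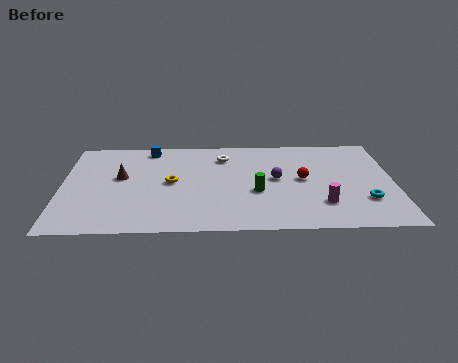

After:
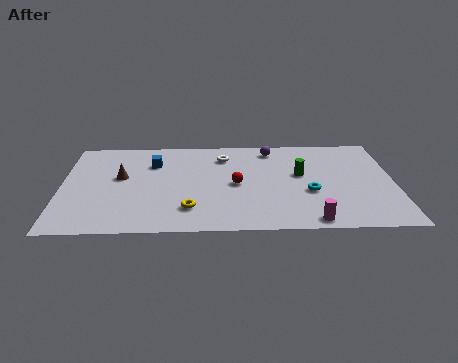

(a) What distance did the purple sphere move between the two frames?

3.1

The purple sphere was near (10.6, 5.1) before and (10.4, 8.2) after, so it travelled √(0.2² + 3.1²) ≈ 3.1 units.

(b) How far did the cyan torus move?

2.8

The cyan torus was near (14.9, 2.8) before and (12.2, 3.7) after, so it travelled √(2.7² + 0.9²) ≈ 2.8 units.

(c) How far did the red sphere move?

3.3

From (11.9, 5.0) to (8.6, 4.6), the red sphere covered √(3.3² + 0.4²) ≈ 3.3 units.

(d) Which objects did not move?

the brown cone and the white torus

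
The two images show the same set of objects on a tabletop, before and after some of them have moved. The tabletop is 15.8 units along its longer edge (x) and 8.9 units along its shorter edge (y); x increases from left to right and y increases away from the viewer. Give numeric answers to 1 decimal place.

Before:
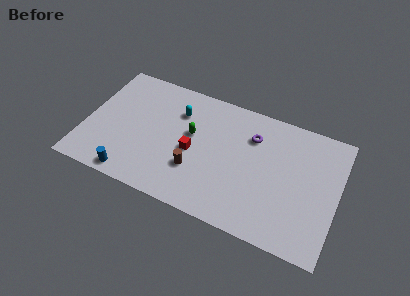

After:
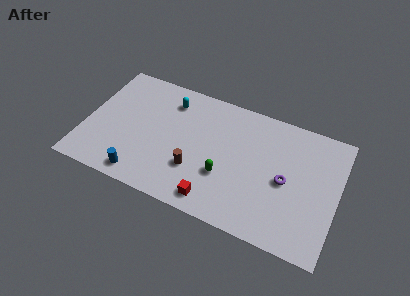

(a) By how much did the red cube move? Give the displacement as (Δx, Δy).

(1.7, -2.8)

The red cube started near (6.8, 4.0) and ended near (8.5, 1.2).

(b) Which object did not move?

the brown cylinder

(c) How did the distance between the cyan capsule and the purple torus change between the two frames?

+3.4

The distance was about 4.7 in the first image and 8.1 in the second, so they moved 3.4 units further apart.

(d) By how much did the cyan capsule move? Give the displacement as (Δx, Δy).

(-0.6, 0.6)

From the two frames, the cyan capsule sits at roughly (5.6, 6.5) before and (5.0, 7.1) after.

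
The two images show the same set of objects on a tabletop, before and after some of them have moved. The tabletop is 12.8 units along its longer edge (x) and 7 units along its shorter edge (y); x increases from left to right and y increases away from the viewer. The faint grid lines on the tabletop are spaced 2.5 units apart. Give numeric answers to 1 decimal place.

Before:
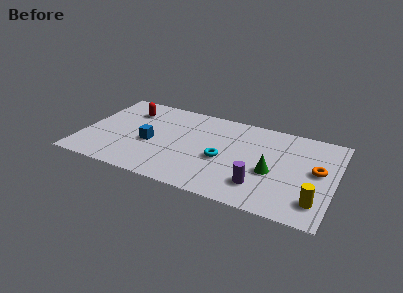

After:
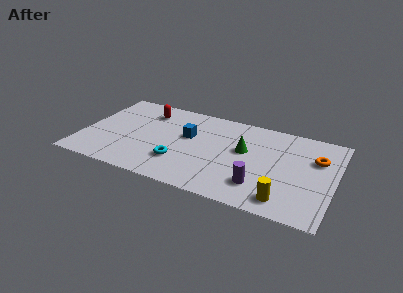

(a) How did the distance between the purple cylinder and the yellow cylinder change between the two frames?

-1.4

The distance was about 2.8 in the first image and 1.4 in the second, so they moved 1.4 units closer together.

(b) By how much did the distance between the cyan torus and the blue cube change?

-1.5

They were about 3.7 units apart before and 2.2 after — 1.5 units closer together.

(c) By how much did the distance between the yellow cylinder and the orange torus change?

+1.5

Before: roughly 2.3 units apart; after: 3.8. That's 1.5 units further apart.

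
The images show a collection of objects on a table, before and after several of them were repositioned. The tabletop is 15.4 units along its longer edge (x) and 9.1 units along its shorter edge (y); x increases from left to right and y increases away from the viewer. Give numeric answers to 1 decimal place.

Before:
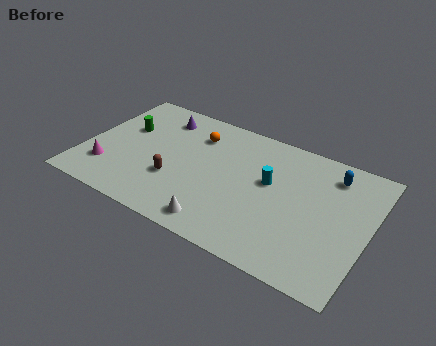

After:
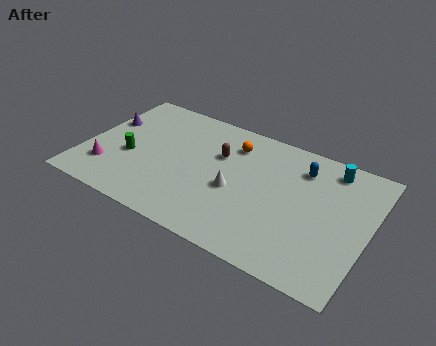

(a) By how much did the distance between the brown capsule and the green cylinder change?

+1.0

The distance was about 4.1 in the first image and 5.1 in the second, so they moved 1.0 units further apart.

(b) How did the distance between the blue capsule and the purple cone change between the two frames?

+1.3

Before: roughly 9.5 units apart; after: 10.8. That's 1.3 units further apart.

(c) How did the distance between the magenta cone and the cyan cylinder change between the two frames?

+3.7

The distance was about 9.0 in the first image and 12.7 in the second, so they moved 3.7 units further apart.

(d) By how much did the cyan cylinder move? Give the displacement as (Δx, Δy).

(3.0, 2.5)

The cyan cylinder was at about (10.0, 5.3) and moved to about (13.0, 7.8).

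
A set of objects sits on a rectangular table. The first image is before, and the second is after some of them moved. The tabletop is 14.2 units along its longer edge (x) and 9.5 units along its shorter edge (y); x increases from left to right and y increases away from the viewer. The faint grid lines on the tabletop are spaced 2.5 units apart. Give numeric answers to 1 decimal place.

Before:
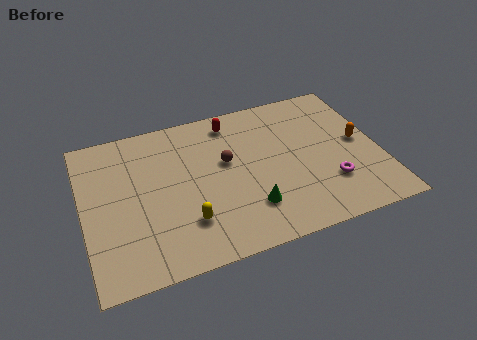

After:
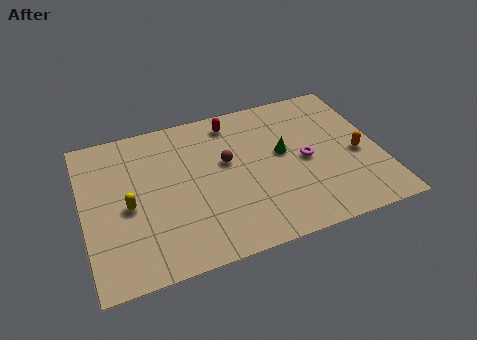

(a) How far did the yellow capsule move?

3.2

From (4.7, 2.5) to (2.1, 4.3), the yellow capsule covered √(2.6² + 1.8²) ≈ 3.2 units.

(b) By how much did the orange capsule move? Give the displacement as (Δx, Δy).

(-0.2, -0.8)

From the two frames, the orange capsule sits at roughly (13.3, 4.9) before and (13.1, 4.1) after.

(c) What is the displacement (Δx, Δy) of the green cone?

(1.9, 2.9)

The green cone started near (7.7, 2.4) and ended near (9.6, 5.3).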